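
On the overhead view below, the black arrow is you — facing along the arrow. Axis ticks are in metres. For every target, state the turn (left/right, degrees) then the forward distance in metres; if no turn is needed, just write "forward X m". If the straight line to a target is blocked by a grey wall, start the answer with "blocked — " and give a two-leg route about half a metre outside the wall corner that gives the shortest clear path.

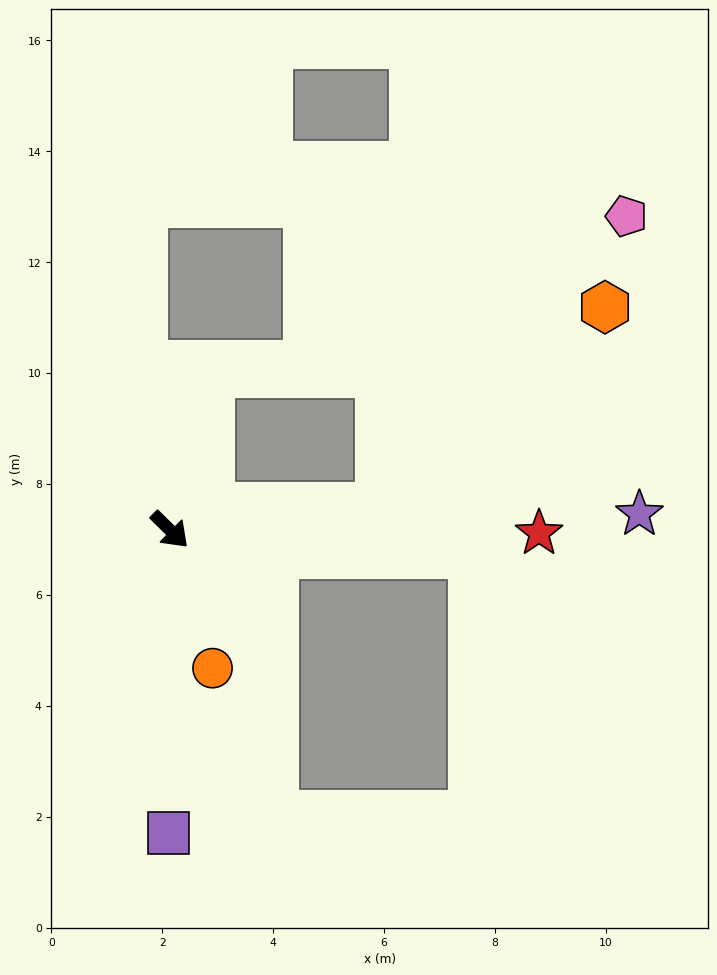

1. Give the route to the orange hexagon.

blocked — turn left 51°, forward 3.8 m, then turn left 35°, forward 5.4 m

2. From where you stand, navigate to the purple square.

turn right 46°, forward 5.5 m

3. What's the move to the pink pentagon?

blocked — turn left 51°, forward 3.8 m, then turn left 43°, forward 6.9 m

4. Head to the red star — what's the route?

turn left 44°, forward 6.7 m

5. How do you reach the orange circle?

turn right 28°, forward 2.6 m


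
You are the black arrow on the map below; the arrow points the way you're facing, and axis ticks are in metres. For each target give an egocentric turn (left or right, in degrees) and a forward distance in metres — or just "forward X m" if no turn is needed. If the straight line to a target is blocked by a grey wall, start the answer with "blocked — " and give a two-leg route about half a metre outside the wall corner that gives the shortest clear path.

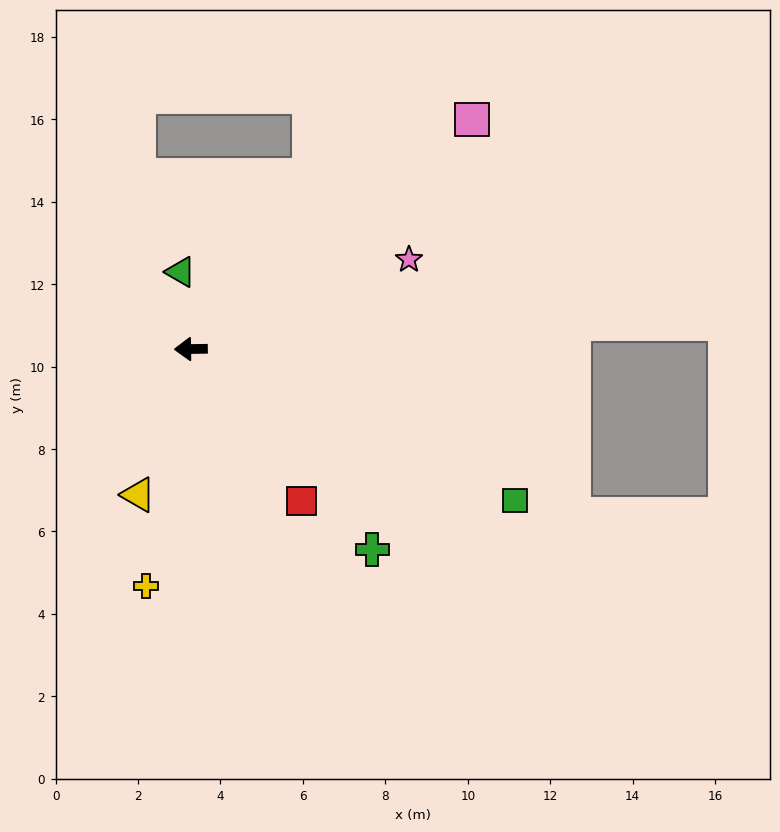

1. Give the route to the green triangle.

turn right 83°, forward 1.9 m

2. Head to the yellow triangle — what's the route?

turn left 69°, forward 3.8 m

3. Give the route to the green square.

turn left 154°, forward 8.7 m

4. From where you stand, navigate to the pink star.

turn right 159°, forward 5.7 m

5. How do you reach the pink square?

turn right 142°, forward 8.8 m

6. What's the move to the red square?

turn left 125°, forward 4.6 m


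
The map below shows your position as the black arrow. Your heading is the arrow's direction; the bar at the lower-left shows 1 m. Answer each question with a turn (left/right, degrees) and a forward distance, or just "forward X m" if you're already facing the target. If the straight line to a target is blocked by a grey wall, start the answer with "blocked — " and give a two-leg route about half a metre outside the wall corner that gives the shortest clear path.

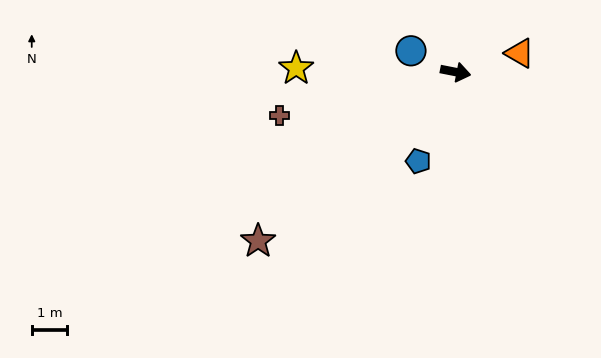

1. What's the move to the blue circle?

turn left 166°, forward 1.4 m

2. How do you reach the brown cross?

turn right 155°, forward 5.2 m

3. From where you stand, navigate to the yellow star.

turn right 170°, forward 4.5 m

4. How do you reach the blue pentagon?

turn right 102°, forward 2.7 m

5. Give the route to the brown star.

turn right 128°, forward 7.4 m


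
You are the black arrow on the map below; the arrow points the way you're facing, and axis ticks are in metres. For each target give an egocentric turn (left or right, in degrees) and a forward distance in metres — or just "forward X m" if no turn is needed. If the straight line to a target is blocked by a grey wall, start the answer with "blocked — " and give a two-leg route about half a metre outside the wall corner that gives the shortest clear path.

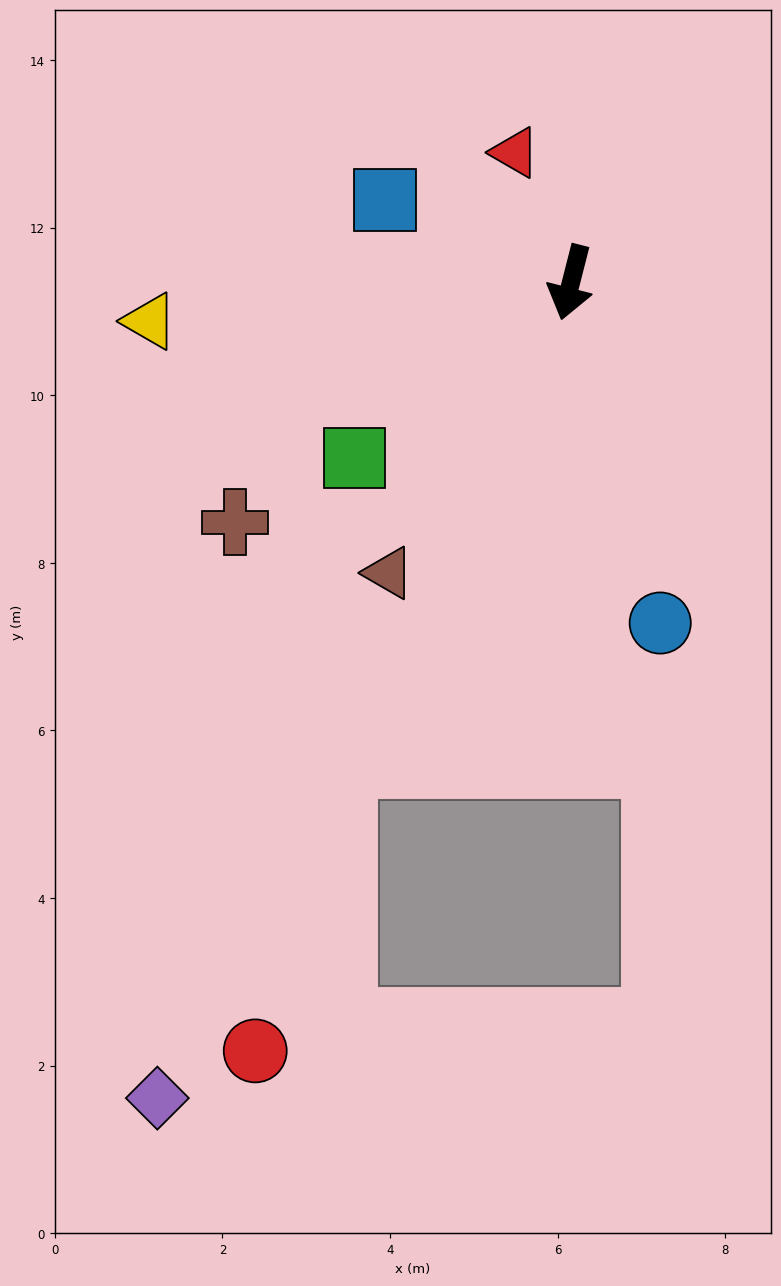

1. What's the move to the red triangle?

turn right 142°, forward 1.7 m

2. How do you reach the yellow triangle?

turn right 70°, forward 5.0 m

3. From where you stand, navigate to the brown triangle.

turn right 18°, forward 4.1 m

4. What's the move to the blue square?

turn right 99°, forward 2.4 m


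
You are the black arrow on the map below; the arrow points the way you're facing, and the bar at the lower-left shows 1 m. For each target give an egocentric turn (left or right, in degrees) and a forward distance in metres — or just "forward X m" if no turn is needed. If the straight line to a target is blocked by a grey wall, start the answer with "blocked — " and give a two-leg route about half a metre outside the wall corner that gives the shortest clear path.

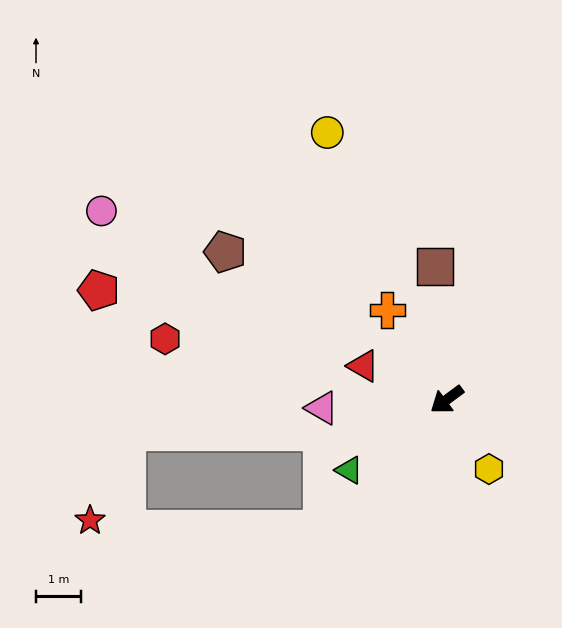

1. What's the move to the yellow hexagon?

turn left 85°, forward 1.8 m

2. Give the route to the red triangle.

turn right 59°, forward 2.0 m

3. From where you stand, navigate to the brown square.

turn right 122°, forward 3.0 m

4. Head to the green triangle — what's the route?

forward 2.7 m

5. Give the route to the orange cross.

turn right 93°, forward 2.4 m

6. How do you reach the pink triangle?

turn right 33°, forward 2.8 m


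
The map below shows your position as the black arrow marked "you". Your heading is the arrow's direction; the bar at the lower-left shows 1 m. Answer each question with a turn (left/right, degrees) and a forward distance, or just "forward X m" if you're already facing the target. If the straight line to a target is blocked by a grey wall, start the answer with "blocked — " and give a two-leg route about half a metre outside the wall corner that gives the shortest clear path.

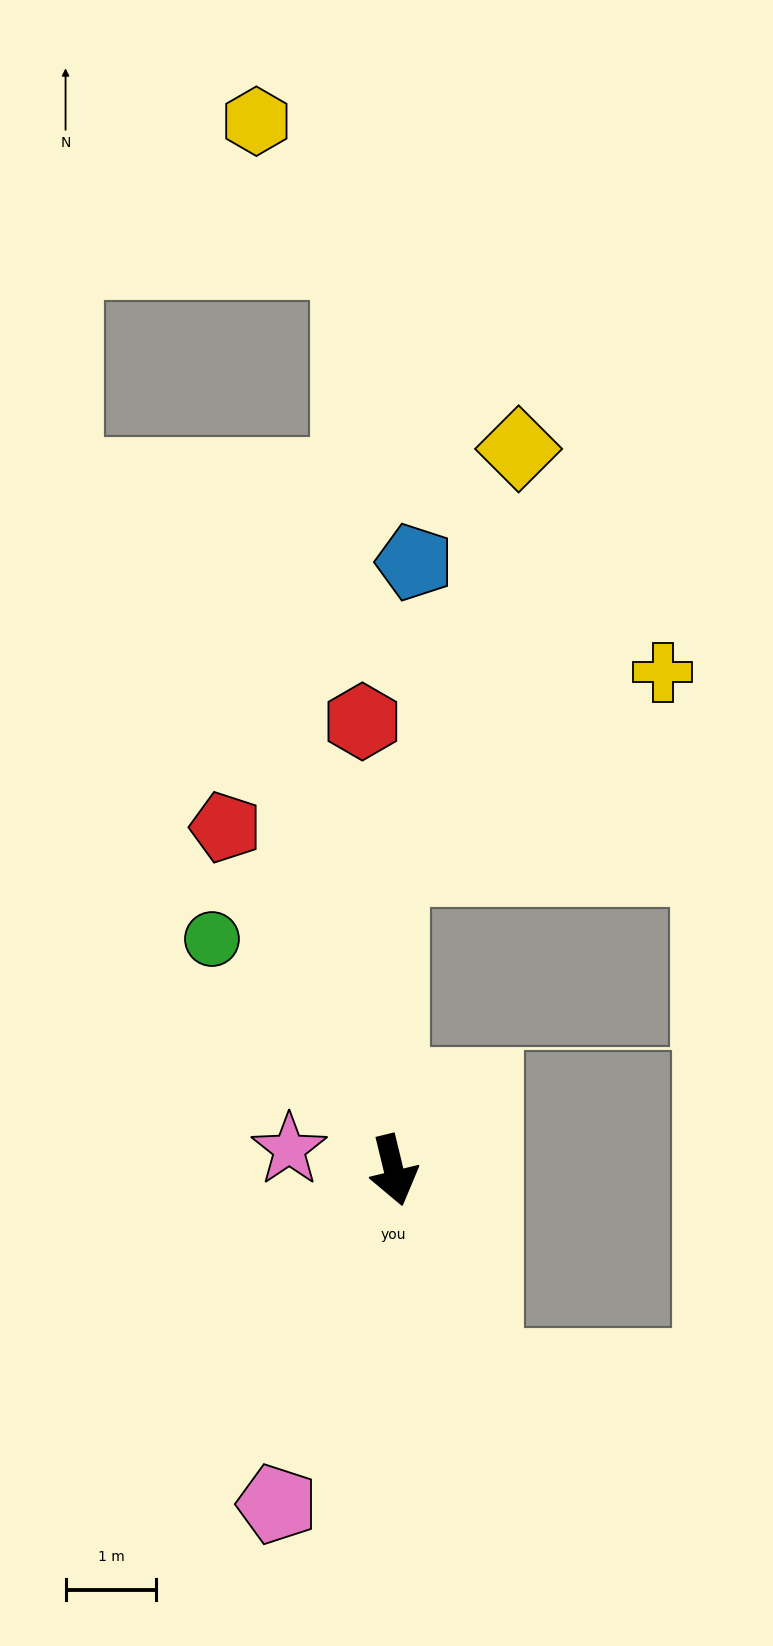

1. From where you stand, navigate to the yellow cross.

blocked — turn left 167°, forward 3.3 m, then turn right 55°, forward 3.7 m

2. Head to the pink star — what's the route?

turn right 115°, forward 1.2 m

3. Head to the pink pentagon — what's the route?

turn right 33°, forward 3.9 m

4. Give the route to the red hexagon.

turn left 170°, forward 5.0 m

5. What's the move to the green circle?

turn right 155°, forward 3.2 m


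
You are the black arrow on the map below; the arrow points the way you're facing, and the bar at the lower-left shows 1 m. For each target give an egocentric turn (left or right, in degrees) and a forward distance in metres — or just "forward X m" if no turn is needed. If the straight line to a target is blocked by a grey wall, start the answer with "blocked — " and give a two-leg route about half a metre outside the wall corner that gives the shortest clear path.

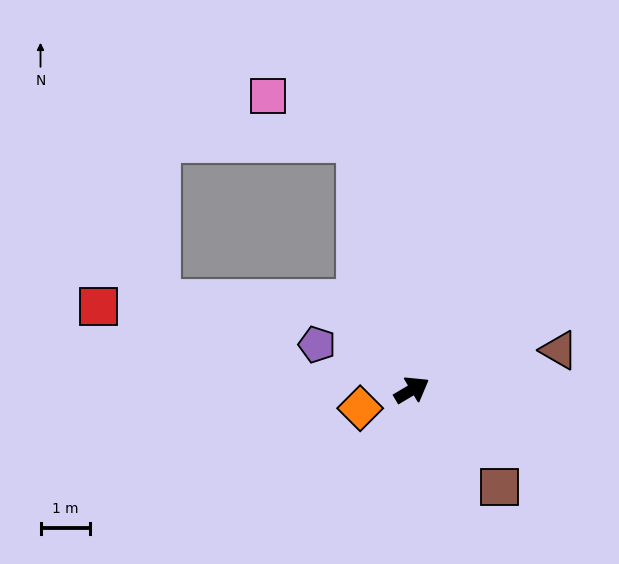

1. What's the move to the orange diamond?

turn left 169°, forward 1.1 m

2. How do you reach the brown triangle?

turn right 16°, forward 3.1 m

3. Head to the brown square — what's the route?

turn right 79°, forward 2.7 m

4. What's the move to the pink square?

blocked — turn left 72°, forward 5.2 m, then turn left 50°, forward 2.0 m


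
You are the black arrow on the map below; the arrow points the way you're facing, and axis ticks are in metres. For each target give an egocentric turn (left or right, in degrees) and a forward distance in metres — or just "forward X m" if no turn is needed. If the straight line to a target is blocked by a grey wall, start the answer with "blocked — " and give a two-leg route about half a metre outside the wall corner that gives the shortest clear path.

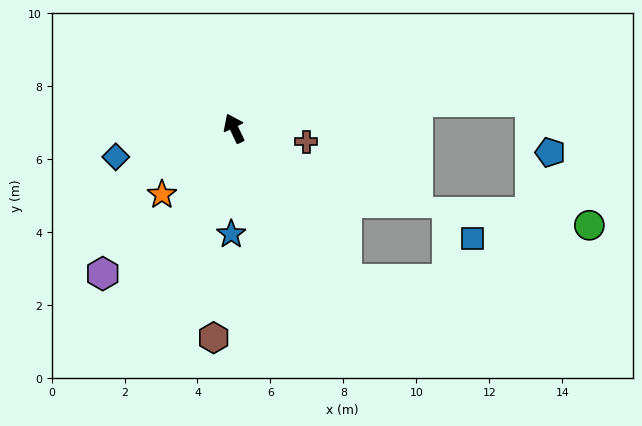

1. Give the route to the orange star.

turn left 107°, forward 2.7 m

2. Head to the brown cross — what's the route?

turn right 126°, forward 2.0 m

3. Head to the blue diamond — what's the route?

turn left 78°, forward 3.3 m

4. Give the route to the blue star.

turn left 153°, forward 2.9 m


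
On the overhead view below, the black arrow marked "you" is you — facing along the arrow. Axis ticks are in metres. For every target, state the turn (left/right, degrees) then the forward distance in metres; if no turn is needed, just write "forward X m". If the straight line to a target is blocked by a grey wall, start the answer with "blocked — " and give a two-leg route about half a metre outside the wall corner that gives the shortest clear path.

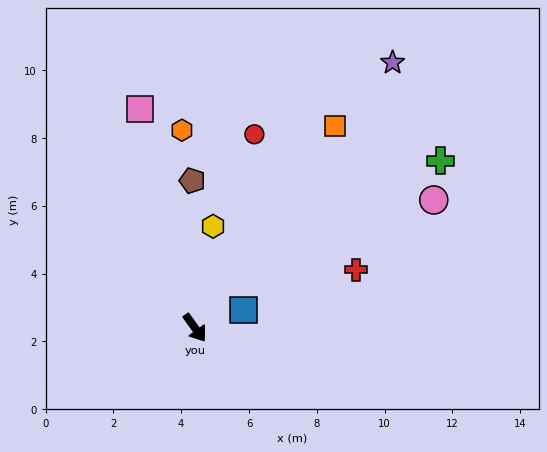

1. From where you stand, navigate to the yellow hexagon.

turn left 134°, forward 3.0 m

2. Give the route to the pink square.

turn left 158°, forward 6.7 m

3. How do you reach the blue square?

turn left 75°, forward 1.5 m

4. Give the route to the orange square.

turn left 109°, forward 7.3 m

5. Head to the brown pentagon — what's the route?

turn left 145°, forward 4.3 m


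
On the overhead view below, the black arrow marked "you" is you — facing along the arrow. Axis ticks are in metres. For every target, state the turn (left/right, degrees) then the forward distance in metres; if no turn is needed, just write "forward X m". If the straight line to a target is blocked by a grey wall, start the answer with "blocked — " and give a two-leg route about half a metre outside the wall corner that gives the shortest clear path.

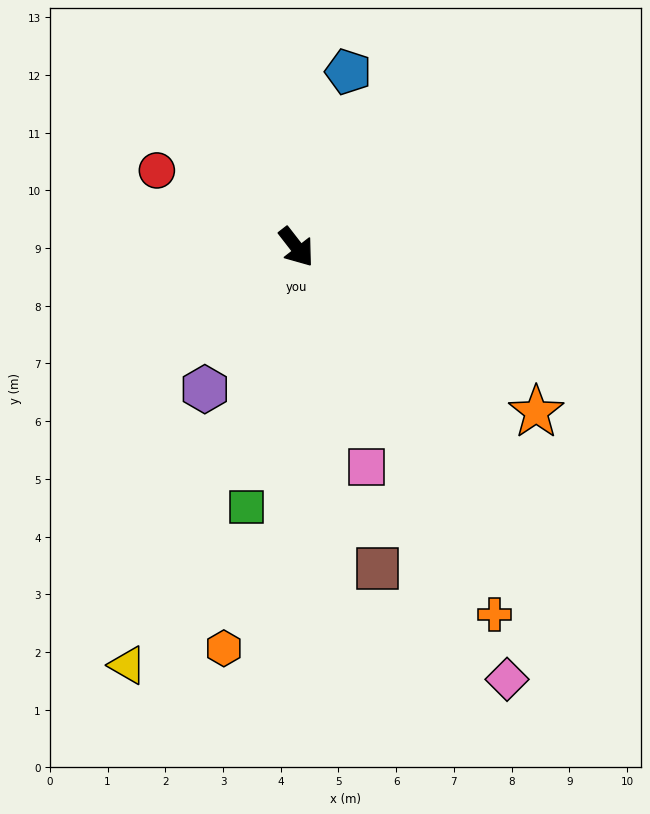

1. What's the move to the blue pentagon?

turn left 126°, forward 3.2 m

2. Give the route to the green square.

turn right 49°, forward 4.6 m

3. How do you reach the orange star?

turn left 18°, forward 5.0 m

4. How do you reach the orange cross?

turn right 10°, forward 7.2 m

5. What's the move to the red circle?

turn right 157°, forward 2.8 m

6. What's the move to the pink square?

turn right 20°, forward 4.0 m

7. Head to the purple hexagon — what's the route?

turn right 71°, forward 2.9 m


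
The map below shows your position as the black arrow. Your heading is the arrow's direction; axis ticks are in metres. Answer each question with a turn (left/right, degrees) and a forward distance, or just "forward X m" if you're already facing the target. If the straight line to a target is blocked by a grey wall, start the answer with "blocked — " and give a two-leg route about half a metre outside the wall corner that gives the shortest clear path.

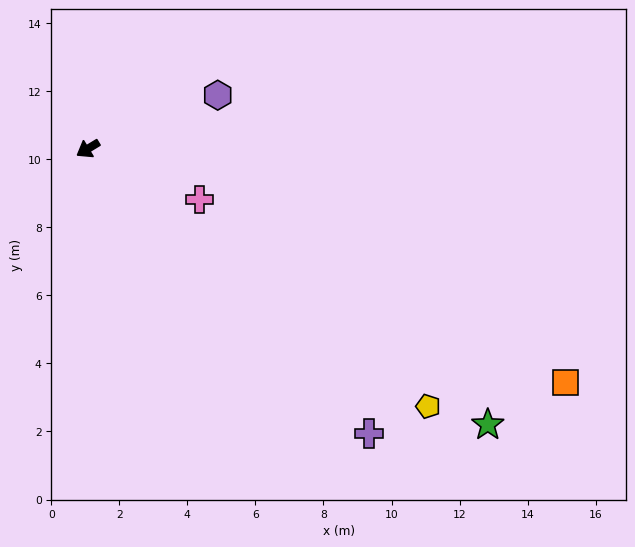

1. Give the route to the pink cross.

turn left 124°, forward 3.6 m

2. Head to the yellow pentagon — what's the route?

turn left 112°, forward 12.5 m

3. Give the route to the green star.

turn left 114°, forward 14.3 m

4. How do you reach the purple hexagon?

turn left 171°, forward 4.1 m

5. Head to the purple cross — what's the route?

turn left 103°, forward 11.8 m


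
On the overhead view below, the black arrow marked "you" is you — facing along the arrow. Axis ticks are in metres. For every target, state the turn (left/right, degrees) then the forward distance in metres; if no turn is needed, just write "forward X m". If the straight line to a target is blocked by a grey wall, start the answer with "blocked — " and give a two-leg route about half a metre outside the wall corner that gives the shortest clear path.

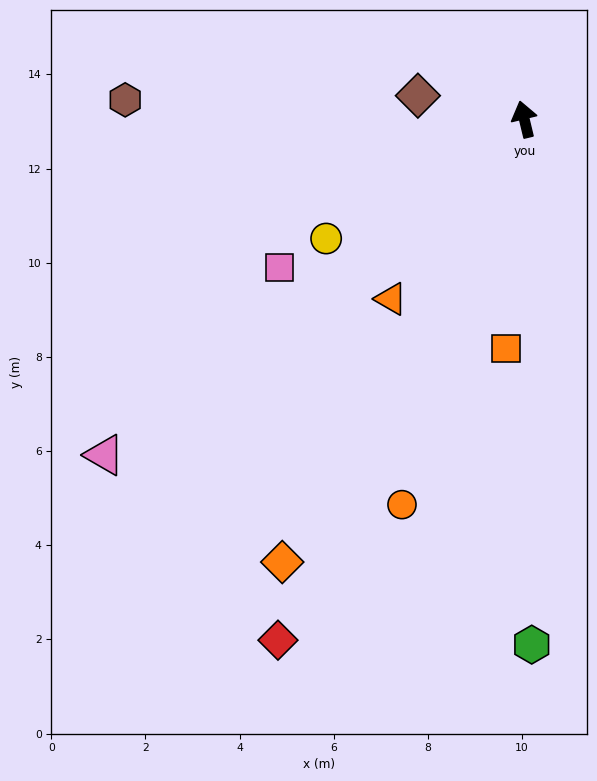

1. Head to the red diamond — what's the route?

turn left 141°, forward 12.2 m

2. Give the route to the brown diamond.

turn left 64°, forward 2.3 m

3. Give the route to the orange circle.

turn left 149°, forward 8.6 m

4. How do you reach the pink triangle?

turn left 115°, forward 11.4 m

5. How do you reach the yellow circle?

turn left 108°, forward 4.9 m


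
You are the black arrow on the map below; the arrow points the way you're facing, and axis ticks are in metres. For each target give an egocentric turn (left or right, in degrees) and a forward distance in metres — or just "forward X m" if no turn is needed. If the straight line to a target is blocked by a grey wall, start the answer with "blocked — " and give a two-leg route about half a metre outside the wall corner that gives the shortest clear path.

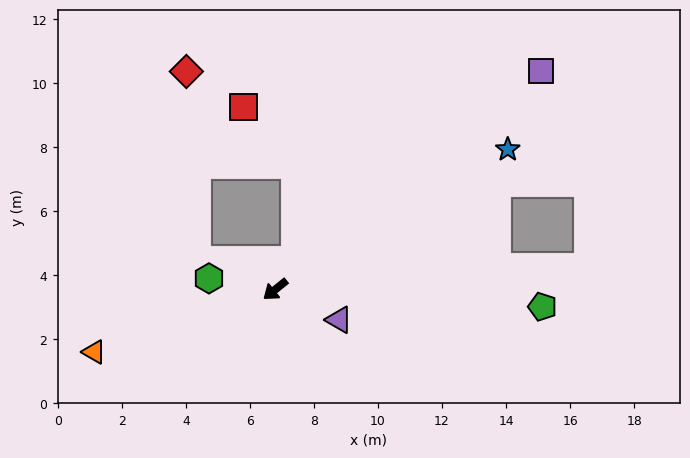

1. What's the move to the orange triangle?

turn right 20°, forward 6.0 m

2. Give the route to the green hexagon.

turn right 48°, forward 2.1 m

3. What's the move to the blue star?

turn left 172°, forward 8.5 m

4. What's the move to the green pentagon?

turn left 137°, forward 8.4 m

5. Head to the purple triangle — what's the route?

turn left 116°, forward 2.2 m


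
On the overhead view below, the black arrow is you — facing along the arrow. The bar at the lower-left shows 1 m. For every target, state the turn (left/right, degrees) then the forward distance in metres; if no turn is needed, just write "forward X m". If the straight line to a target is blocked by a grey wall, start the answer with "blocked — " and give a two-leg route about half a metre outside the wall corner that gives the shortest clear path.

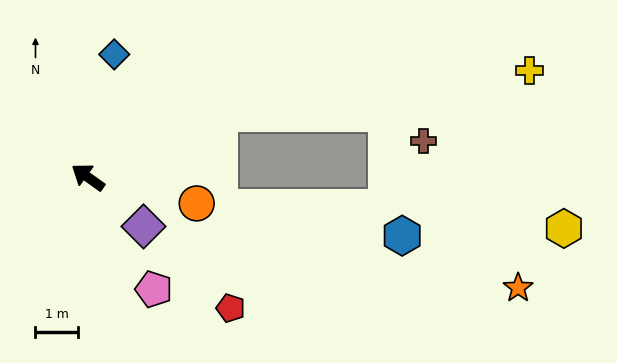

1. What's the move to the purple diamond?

turn left 174°, forward 1.7 m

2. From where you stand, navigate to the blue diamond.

turn right 66°, forward 2.9 m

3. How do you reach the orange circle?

turn right 158°, forward 2.6 m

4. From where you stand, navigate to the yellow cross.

blocked — turn right 119°, forward 3.4 m, then turn right 17°, forward 7.4 m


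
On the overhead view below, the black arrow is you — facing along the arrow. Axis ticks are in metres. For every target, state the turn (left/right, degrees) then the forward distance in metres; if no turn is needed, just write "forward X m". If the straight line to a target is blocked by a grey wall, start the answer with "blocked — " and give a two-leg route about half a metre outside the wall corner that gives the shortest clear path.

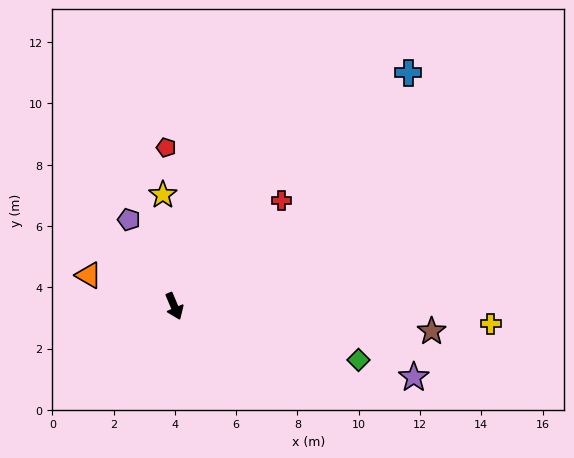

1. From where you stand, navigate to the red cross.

turn left 112°, forward 4.9 m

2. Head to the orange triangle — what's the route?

turn right 133°, forward 3.0 m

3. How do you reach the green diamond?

turn left 51°, forward 6.3 m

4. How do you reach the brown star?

turn left 62°, forward 8.4 m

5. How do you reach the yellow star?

turn left 163°, forward 3.7 m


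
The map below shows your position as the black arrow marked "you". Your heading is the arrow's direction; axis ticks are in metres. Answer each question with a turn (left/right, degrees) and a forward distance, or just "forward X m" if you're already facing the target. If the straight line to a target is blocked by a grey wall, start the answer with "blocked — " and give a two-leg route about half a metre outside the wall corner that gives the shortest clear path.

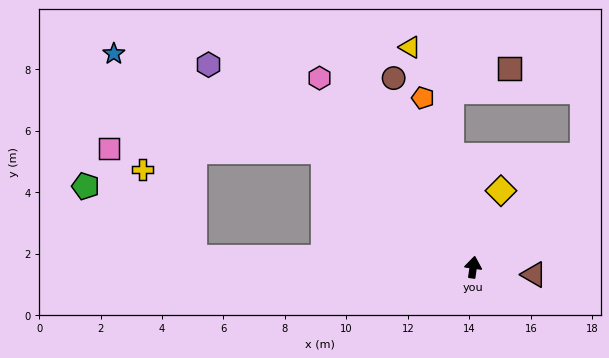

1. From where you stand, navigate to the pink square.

blocked — turn left 60°, forward 6.2 m, then turn left 37°, forward 7.0 m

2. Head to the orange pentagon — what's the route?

turn left 25°, forward 5.7 m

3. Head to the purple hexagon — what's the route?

turn left 61°, forward 10.8 m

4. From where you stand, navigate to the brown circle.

turn left 31°, forward 6.7 m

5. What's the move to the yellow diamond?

turn right 12°, forward 2.6 m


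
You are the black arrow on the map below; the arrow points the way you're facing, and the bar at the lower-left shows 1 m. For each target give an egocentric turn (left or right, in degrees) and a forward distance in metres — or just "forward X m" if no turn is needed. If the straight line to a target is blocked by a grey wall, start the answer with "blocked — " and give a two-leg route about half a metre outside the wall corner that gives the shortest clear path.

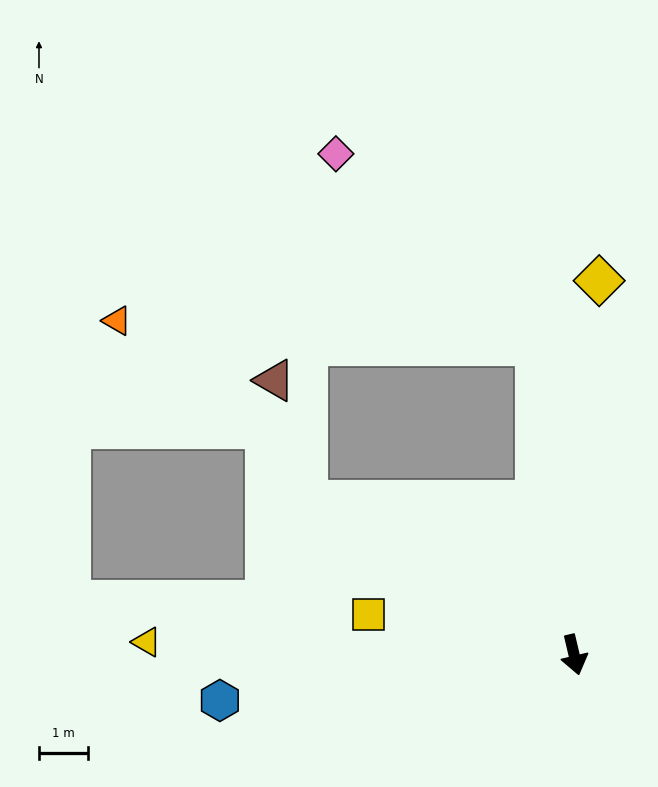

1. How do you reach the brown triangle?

blocked — turn right 133°, forward 6.2 m, then turn right 45°, forward 2.5 m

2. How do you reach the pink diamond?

blocked — turn left 174°, forward 6.3 m, then turn left 39°, forward 5.6 m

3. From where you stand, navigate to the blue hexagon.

turn right 96°, forward 7.2 m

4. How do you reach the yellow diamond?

turn left 163°, forward 7.6 m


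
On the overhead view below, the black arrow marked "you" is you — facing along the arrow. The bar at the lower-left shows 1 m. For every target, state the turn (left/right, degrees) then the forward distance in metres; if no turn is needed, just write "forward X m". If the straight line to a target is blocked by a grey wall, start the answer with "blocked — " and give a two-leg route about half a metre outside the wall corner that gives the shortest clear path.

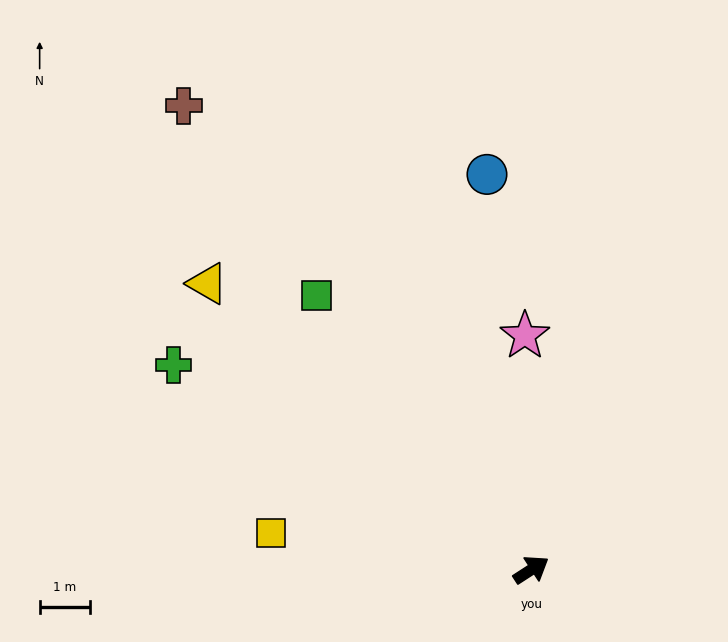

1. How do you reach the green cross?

turn left 117°, forward 8.2 m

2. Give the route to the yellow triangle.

turn left 106°, forward 8.6 m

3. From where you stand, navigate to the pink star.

turn left 59°, forward 4.7 m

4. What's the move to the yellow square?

turn left 139°, forward 5.3 m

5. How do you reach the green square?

turn left 95°, forward 7.0 m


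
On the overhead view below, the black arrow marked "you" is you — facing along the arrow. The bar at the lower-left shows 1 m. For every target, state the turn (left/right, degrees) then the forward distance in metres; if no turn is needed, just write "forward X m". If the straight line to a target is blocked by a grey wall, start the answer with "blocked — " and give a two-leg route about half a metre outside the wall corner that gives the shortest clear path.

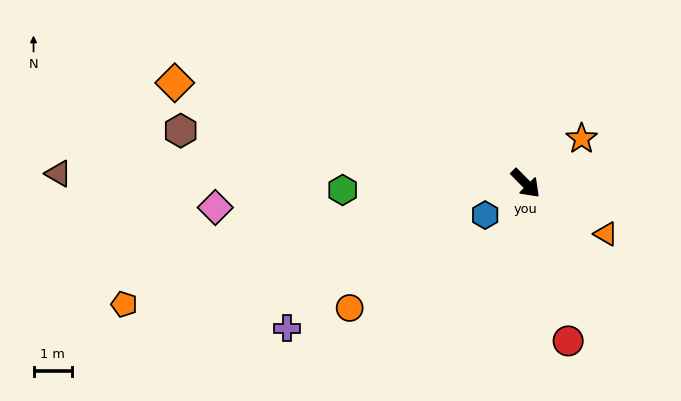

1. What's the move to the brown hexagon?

turn right 143°, forward 9.0 m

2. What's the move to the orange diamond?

turn right 151°, forward 9.4 m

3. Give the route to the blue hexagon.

turn right 97°, forward 1.3 m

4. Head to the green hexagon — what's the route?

turn right 133°, forward 4.7 m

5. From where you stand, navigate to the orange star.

turn left 84°, forward 1.9 m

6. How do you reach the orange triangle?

turn left 13°, forward 2.5 m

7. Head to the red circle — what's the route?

turn right 30°, forward 4.2 m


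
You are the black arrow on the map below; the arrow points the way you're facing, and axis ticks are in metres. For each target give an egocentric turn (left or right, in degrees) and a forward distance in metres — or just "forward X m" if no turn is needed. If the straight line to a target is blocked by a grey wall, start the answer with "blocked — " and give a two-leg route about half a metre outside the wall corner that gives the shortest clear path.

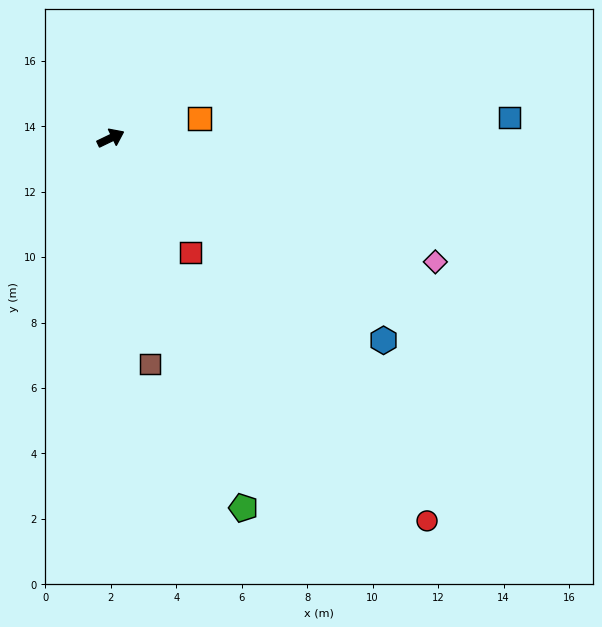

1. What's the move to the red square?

turn right 81°, forward 4.2 m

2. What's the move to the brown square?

turn right 106°, forward 7.0 m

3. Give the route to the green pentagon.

turn right 96°, forward 12.0 m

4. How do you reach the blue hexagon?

turn right 62°, forward 10.4 m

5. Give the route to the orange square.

turn right 13°, forward 2.8 m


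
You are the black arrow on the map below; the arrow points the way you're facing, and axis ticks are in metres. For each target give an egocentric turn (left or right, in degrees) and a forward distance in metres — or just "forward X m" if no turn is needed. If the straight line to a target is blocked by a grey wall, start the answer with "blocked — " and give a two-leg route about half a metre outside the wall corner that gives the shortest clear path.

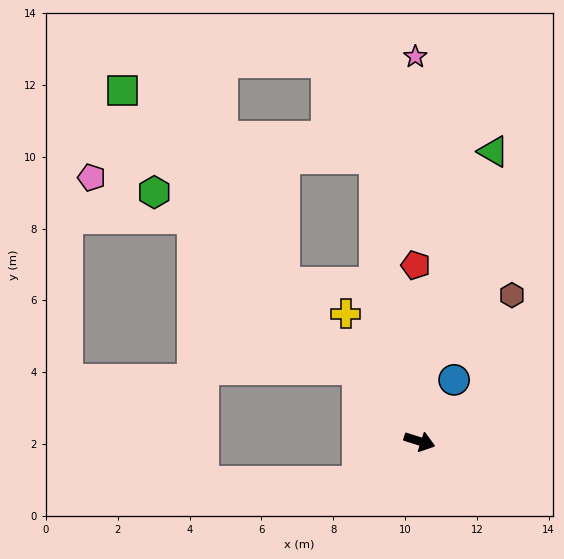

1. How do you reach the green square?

turn left 148°, forward 12.8 m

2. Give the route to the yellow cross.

turn left 138°, forward 4.1 m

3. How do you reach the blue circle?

turn left 78°, forward 2.0 m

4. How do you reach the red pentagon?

turn left 109°, forward 4.9 m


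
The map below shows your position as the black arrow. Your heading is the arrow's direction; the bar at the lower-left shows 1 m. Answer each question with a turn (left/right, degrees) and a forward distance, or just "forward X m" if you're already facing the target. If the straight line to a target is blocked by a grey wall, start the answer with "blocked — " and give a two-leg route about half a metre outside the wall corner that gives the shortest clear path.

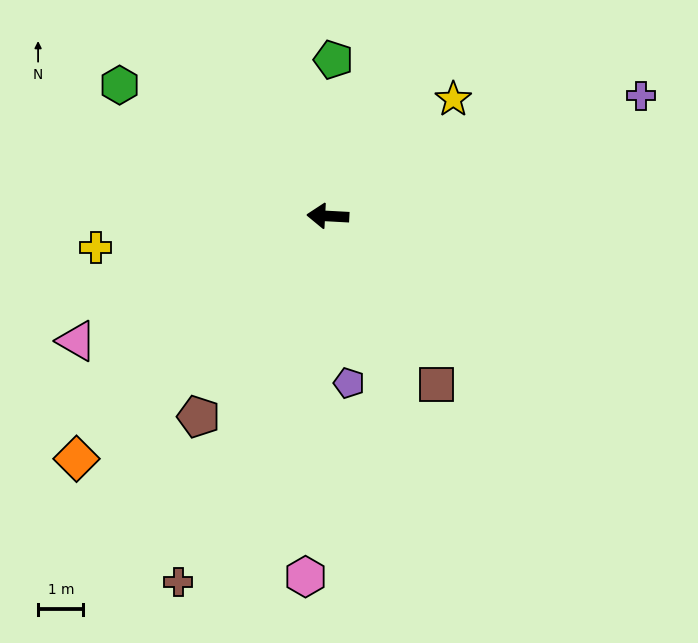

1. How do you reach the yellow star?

turn right 134°, forward 3.8 m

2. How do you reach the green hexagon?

turn right 29°, forward 5.4 m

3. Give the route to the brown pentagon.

turn left 60°, forward 5.3 m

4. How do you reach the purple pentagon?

turn left 100°, forward 3.7 m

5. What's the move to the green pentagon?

turn right 89°, forward 3.4 m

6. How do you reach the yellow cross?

turn left 11°, forward 5.2 m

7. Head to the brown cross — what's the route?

turn left 71°, forward 8.7 m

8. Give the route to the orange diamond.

turn left 47°, forward 7.7 m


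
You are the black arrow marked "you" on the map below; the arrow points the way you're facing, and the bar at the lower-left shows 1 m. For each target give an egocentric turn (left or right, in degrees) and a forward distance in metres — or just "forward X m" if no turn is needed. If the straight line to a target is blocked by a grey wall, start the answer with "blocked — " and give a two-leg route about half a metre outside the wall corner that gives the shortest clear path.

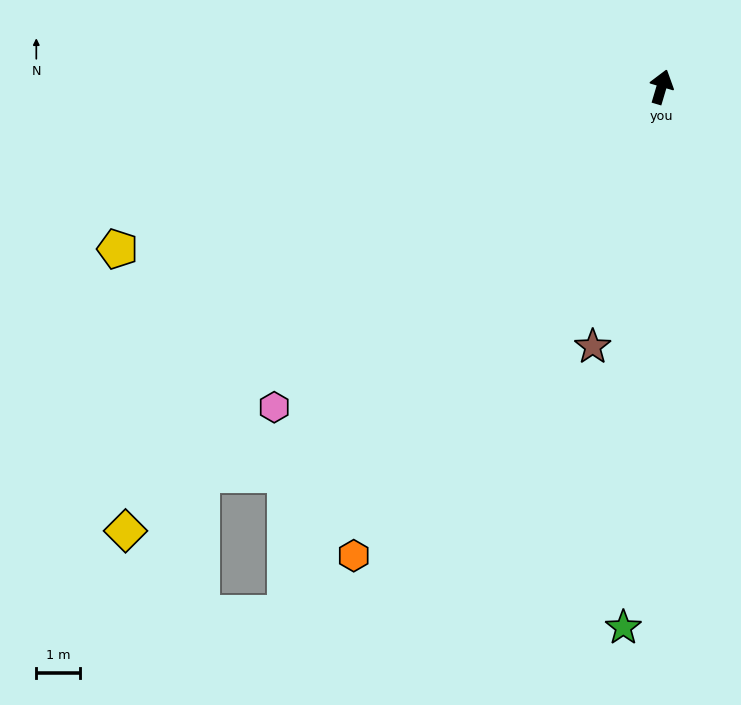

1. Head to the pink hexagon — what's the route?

turn left 146°, forward 11.6 m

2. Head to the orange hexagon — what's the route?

turn left 163°, forward 12.9 m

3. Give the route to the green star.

turn right 167°, forward 12.5 m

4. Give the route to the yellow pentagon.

turn left 123°, forward 13.1 m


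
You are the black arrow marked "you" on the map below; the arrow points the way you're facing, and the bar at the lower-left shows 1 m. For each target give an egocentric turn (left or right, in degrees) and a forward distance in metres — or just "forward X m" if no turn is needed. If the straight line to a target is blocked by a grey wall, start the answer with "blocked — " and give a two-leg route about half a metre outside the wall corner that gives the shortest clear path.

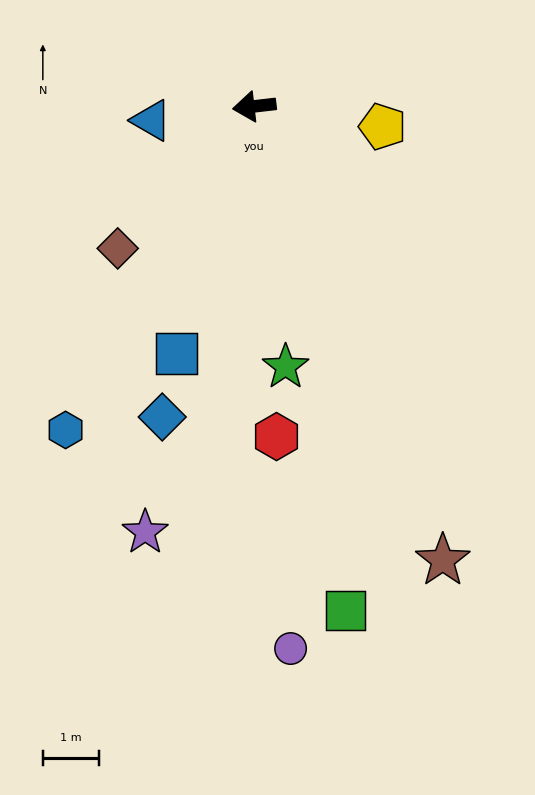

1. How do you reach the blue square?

turn left 66°, forward 4.6 m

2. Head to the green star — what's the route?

turn left 90°, forward 4.7 m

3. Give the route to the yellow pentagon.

turn left 164°, forward 2.3 m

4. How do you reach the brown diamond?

turn left 40°, forward 3.5 m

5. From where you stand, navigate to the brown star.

turn left 106°, forward 8.7 m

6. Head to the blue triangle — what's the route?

forward 1.8 m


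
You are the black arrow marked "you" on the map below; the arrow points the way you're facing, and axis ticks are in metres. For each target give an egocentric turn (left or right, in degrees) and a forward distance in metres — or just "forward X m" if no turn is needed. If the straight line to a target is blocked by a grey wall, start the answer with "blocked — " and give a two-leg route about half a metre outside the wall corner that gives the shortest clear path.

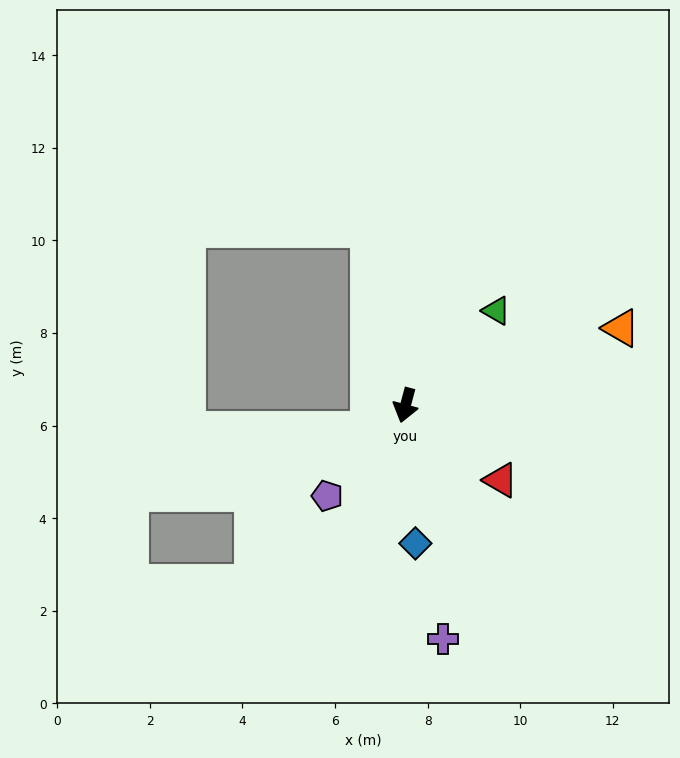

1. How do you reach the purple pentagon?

turn right 26°, forward 2.6 m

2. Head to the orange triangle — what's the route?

turn left 125°, forward 4.9 m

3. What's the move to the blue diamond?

turn left 19°, forward 3.0 m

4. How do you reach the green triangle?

turn left 151°, forward 2.8 m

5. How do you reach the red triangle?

turn left 67°, forward 2.6 m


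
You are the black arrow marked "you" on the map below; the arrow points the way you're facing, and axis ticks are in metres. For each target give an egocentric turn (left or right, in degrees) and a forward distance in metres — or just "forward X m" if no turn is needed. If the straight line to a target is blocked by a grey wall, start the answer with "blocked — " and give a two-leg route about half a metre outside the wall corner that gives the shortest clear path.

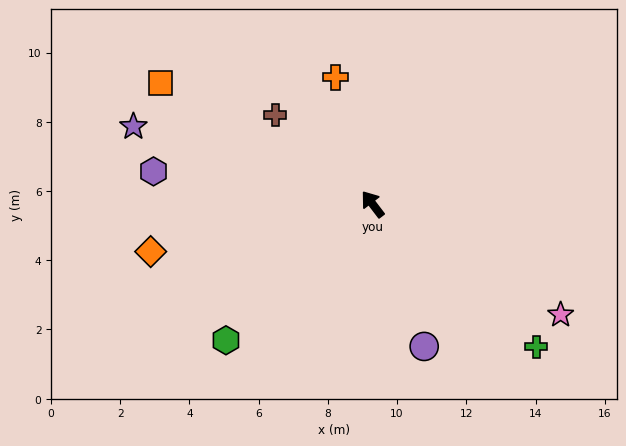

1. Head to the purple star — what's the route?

turn left 35°, forward 7.3 m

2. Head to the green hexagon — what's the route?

turn left 96°, forward 5.8 m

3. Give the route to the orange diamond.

turn left 65°, forward 6.6 m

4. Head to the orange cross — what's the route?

turn right 21°, forward 3.8 m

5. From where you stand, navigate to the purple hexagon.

turn left 44°, forward 6.4 m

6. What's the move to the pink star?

turn right 158°, forward 6.3 m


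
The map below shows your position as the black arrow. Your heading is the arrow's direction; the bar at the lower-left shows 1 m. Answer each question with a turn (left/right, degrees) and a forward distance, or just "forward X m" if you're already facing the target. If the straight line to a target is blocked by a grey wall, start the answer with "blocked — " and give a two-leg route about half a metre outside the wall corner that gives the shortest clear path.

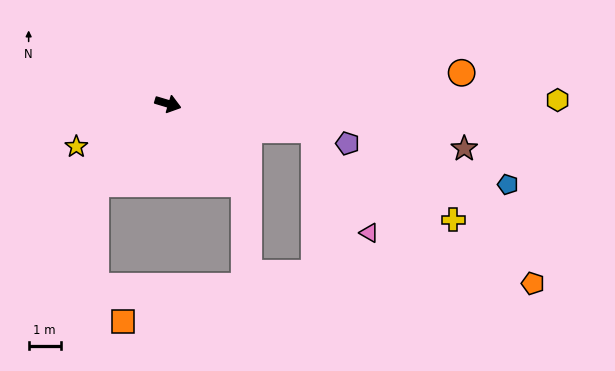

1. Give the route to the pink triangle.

blocked — turn left 7°, forward 4.6 m, then turn right 52°, forward 3.6 m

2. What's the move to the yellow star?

turn right 138°, forward 3.1 m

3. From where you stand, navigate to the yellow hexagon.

turn left 17°, forward 12.1 m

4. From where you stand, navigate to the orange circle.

turn left 23°, forward 9.2 m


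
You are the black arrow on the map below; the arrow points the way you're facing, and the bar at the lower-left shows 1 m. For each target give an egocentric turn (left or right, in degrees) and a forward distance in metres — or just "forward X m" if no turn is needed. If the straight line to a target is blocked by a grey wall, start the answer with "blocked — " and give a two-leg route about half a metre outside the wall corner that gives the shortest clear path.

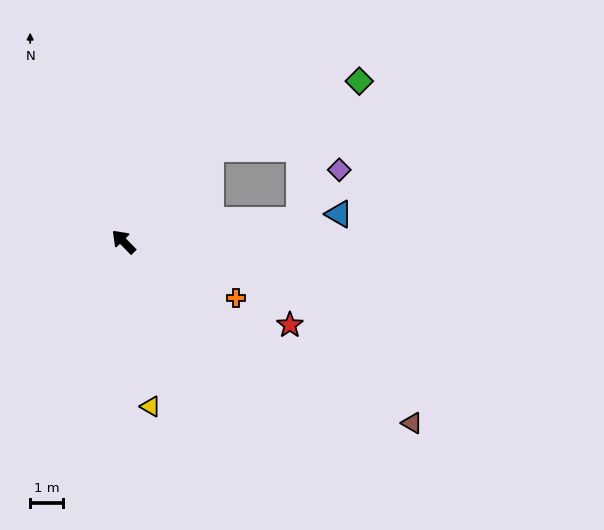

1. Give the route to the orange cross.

turn right 161°, forward 3.8 m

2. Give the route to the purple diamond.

blocked — turn right 128°, forward 5.4 m, then turn left 46°, forward 2.0 m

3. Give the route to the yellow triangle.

turn left 145°, forward 5.1 m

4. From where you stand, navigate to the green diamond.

blocked — turn right 87°, forward 3.9 m, then turn right 23°, forward 5.0 m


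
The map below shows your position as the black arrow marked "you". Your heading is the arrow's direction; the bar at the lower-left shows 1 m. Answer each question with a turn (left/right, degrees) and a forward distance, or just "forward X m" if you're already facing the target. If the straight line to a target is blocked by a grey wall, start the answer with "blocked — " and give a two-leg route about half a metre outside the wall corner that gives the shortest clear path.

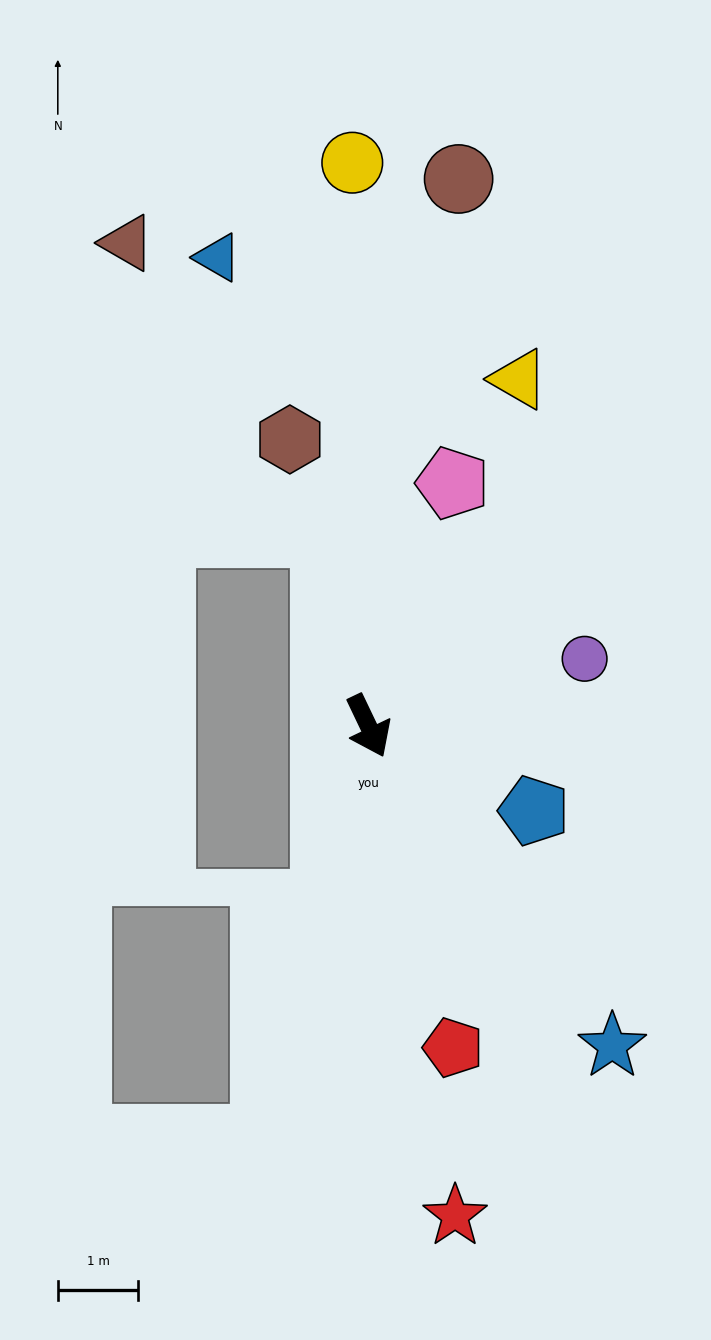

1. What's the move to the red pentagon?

turn right 11°, forward 4.1 m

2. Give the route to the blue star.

turn left 12°, forward 5.0 m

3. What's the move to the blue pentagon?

turn left 37°, forward 2.3 m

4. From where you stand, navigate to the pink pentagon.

turn left 135°, forward 3.2 m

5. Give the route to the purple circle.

turn left 82°, forward 2.8 m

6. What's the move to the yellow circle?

turn left 156°, forward 7.0 m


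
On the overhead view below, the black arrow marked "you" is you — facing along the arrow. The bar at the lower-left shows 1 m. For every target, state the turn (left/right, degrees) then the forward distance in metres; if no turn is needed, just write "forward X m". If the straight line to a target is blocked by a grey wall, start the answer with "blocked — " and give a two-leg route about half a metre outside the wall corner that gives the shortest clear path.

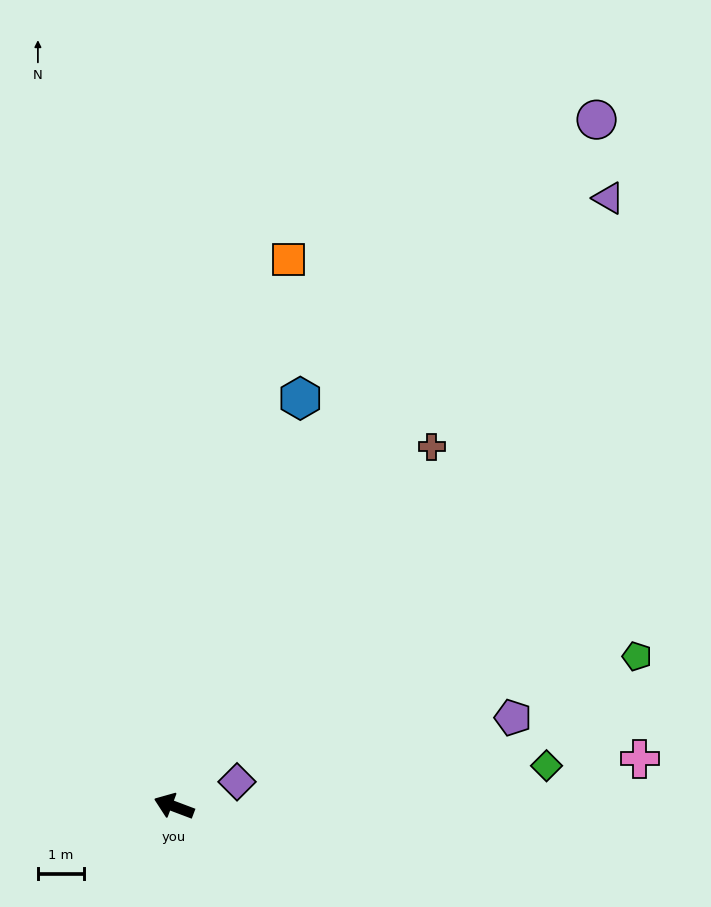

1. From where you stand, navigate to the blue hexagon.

turn right 87°, forward 9.4 m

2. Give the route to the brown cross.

turn right 105°, forward 9.7 m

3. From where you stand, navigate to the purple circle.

turn right 101°, forward 17.7 m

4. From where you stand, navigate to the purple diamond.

turn right 138°, forward 1.5 m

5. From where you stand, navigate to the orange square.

turn right 81°, forward 12.2 m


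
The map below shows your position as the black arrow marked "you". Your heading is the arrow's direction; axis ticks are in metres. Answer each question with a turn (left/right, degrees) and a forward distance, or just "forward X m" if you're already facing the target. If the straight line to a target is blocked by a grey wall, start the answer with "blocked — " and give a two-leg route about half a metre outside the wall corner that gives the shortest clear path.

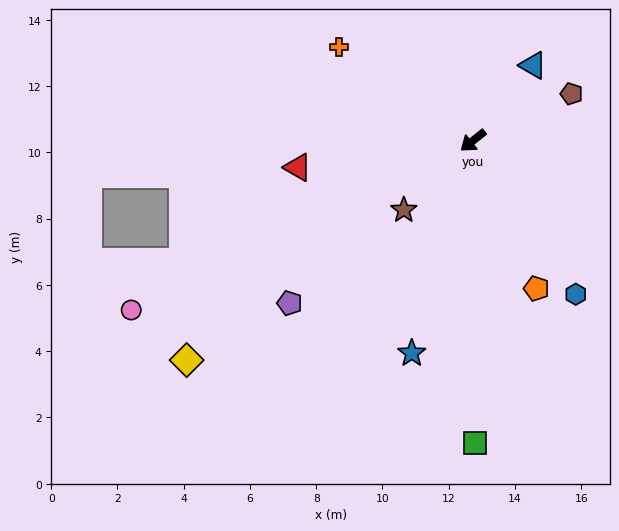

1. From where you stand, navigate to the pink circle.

turn right 12°, forward 11.5 m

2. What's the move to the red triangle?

turn right 30°, forward 5.4 m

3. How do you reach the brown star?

turn left 7°, forward 3.0 m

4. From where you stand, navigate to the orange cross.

turn right 73°, forward 4.9 m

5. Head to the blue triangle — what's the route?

turn right 167°, forward 2.9 m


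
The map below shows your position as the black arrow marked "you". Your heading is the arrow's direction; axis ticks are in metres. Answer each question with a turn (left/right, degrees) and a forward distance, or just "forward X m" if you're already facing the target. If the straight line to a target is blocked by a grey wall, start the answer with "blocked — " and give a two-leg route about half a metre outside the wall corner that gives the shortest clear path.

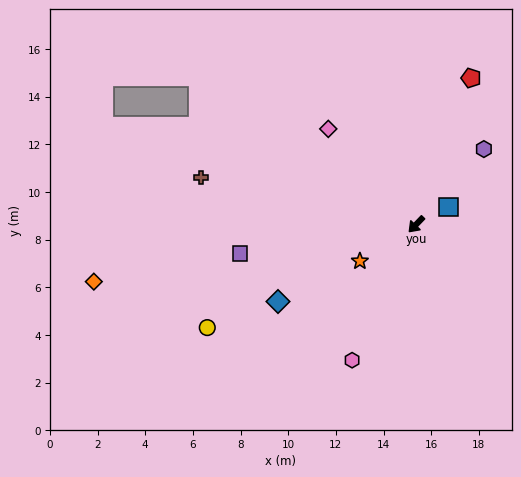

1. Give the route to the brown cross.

turn right 59°, forward 9.2 m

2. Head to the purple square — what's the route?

turn right 37°, forward 7.5 m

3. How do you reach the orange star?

turn right 13°, forward 2.8 m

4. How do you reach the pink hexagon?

turn left 18°, forward 6.3 m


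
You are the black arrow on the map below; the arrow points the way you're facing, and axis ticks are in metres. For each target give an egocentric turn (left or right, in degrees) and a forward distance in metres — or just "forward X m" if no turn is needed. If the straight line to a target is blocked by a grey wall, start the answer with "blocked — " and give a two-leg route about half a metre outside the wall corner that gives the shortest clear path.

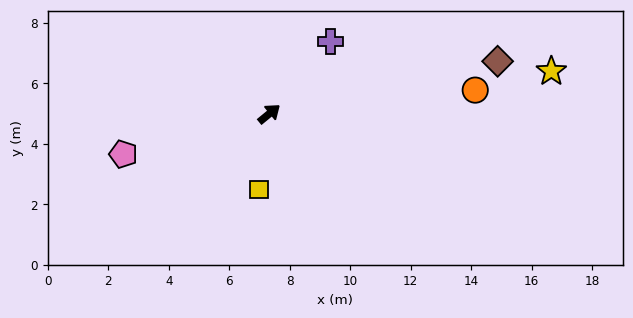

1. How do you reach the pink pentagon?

turn left 156°, forward 5.0 m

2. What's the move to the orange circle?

turn right 33°, forward 6.9 m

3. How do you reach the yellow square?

turn right 137°, forward 2.5 m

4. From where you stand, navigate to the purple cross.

turn left 10°, forward 3.1 m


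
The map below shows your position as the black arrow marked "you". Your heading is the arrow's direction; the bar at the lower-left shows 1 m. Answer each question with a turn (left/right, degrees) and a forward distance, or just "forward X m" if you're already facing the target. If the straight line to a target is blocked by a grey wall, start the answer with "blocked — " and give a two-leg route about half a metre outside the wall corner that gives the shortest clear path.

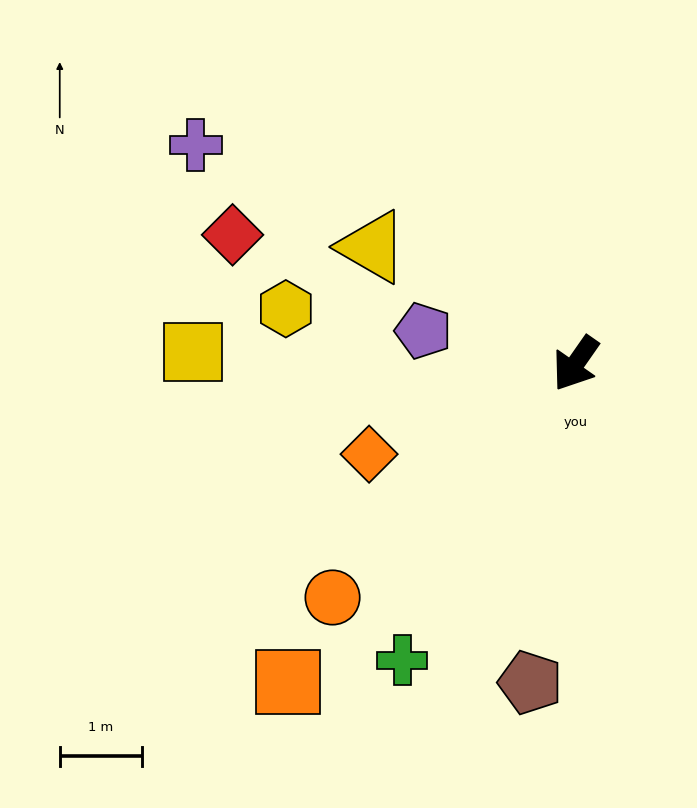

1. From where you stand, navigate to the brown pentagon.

turn left 27°, forward 3.9 m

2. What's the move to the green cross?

turn left 5°, forward 4.2 m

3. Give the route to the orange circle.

turn right 11°, forward 4.1 m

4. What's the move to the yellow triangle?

turn right 85°, forward 2.8 m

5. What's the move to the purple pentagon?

turn right 67°, forward 1.9 m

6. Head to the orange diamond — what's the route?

turn right 31°, forward 2.7 m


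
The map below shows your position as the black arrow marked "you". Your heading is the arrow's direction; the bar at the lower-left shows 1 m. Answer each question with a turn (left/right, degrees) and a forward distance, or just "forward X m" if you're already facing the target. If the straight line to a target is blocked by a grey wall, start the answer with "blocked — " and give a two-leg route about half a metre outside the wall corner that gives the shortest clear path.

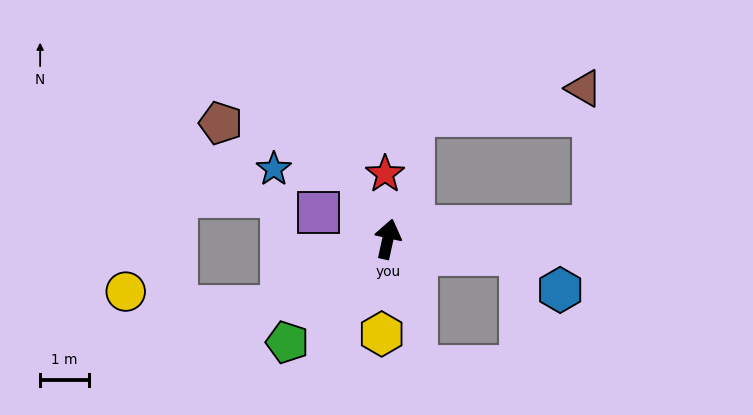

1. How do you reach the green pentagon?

turn left 148°, forward 3.0 m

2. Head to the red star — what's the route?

turn left 15°, forward 1.3 m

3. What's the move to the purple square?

turn left 81°, forward 1.5 m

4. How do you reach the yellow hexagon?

turn right 171°, forward 2.0 m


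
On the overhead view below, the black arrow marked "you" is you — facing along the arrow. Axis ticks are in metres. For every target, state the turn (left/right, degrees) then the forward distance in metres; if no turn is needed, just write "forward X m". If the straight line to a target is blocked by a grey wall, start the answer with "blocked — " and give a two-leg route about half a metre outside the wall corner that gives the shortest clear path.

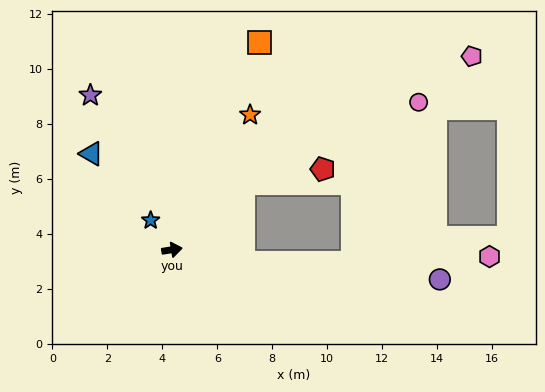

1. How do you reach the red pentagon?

blocked — turn left 34°, forward 3.5 m, then turn right 33°, forward 2.9 m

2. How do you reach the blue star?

turn left 117°, forward 1.3 m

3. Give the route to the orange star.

turn left 51°, forward 5.7 m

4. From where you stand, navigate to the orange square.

turn left 58°, forward 8.2 m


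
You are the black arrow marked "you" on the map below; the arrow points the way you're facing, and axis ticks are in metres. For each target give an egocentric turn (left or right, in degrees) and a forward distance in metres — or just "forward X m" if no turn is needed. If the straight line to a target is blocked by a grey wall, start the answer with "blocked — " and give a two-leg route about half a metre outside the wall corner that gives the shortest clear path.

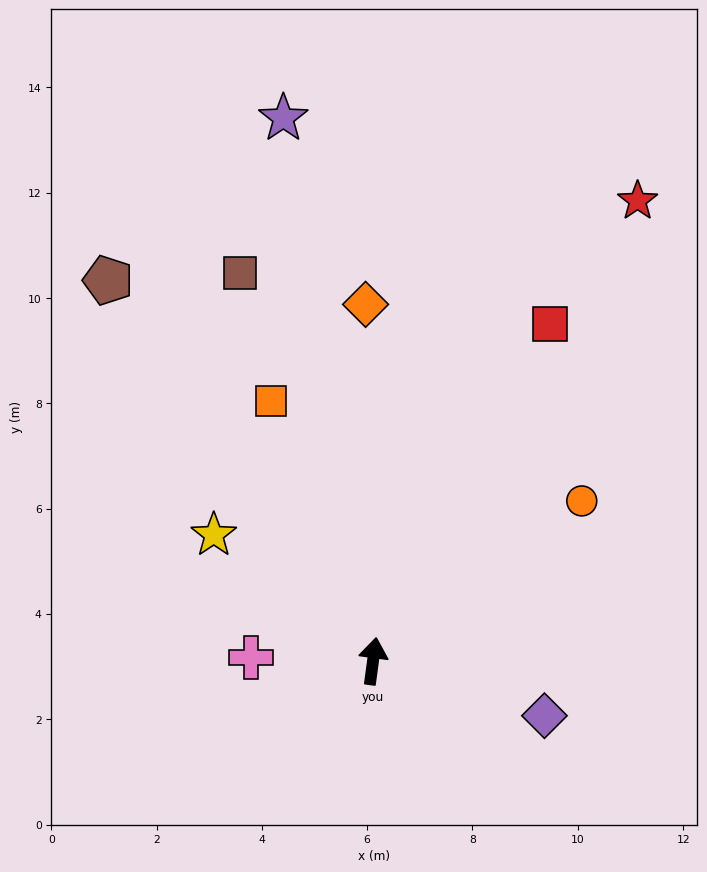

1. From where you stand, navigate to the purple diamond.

turn right 100°, forward 3.4 m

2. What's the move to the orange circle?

turn right 45°, forward 5.0 m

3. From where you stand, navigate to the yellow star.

turn left 59°, forward 3.9 m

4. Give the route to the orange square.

turn left 29°, forward 5.3 m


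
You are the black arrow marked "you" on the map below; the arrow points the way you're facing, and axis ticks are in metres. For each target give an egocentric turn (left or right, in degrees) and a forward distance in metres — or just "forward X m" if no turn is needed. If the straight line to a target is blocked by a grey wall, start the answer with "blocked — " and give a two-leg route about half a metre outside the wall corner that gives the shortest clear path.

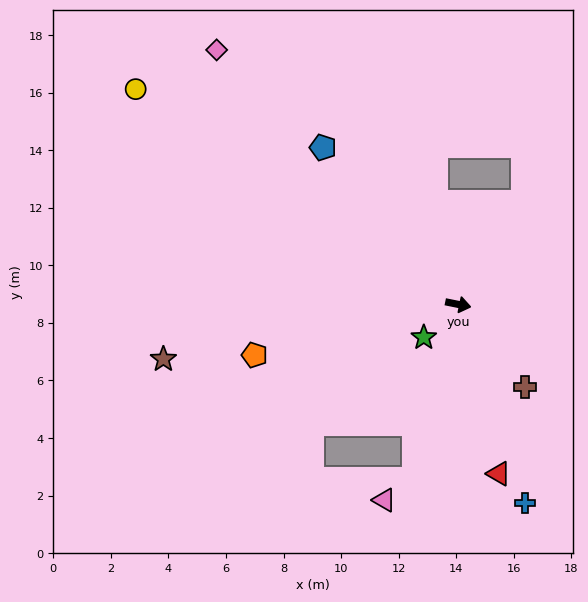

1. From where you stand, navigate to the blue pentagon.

turn left 142°, forward 7.2 m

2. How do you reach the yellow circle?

turn left 158°, forward 13.5 m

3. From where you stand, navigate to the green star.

turn right 125°, forward 1.7 m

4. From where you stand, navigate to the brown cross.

turn right 40°, forward 3.7 m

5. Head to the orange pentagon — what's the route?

turn right 155°, forward 7.3 m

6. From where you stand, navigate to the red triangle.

turn right 65°, forward 6.0 m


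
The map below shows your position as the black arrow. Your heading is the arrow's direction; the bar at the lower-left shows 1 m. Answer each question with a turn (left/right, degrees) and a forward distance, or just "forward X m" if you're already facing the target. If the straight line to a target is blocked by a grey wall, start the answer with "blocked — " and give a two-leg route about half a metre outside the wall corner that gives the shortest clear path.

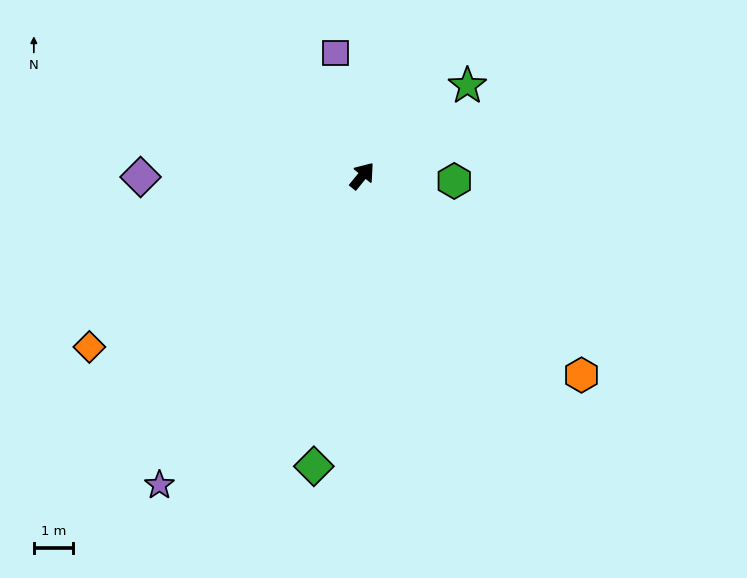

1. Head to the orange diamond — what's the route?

turn left 161°, forward 8.3 m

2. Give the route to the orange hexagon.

turn right 93°, forward 7.6 m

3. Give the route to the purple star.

turn right 174°, forward 9.5 m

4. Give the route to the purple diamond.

turn left 130°, forward 5.7 m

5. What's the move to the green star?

turn right 10°, forward 3.6 m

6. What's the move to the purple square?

turn left 51°, forward 3.2 m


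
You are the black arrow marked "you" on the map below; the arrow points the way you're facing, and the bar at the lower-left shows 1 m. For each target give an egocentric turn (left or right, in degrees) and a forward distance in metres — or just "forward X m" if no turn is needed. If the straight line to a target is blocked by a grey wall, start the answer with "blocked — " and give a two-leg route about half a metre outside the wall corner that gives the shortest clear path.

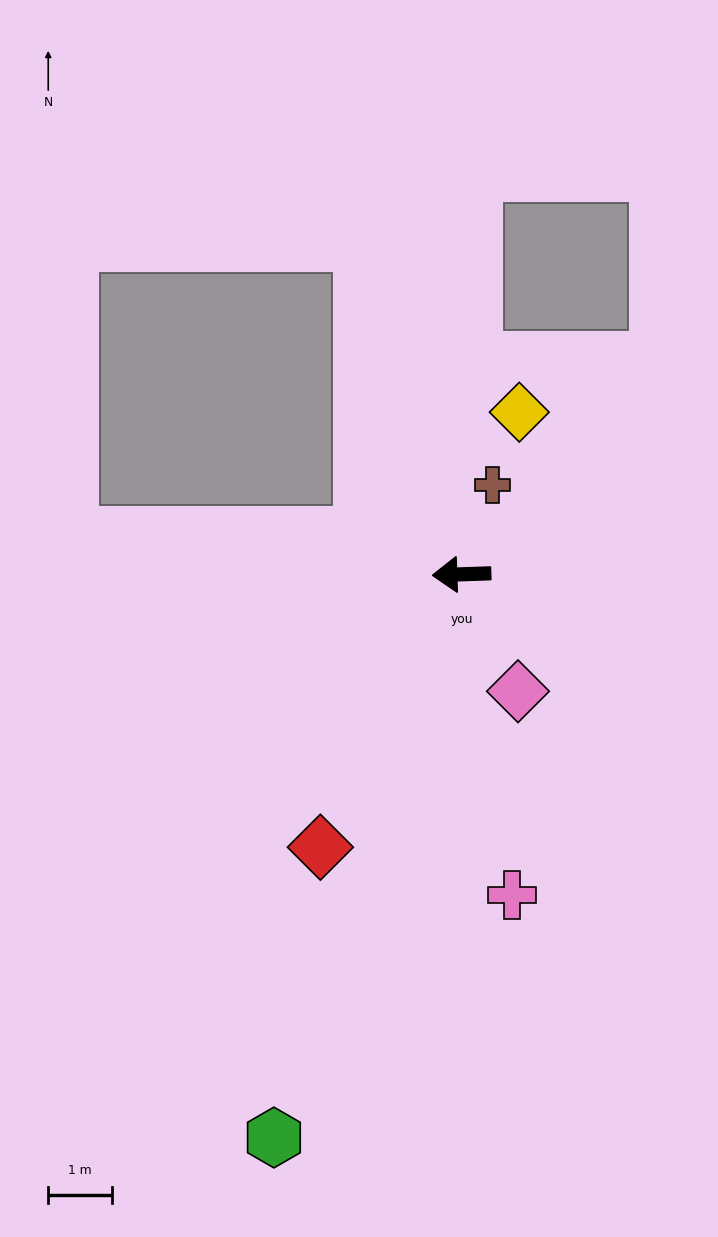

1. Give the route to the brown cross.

turn right 111°, forward 1.5 m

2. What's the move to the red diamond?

turn left 61°, forward 4.8 m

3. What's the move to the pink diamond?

turn left 114°, forward 2.0 m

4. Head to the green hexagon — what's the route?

turn left 70°, forward 9.3 m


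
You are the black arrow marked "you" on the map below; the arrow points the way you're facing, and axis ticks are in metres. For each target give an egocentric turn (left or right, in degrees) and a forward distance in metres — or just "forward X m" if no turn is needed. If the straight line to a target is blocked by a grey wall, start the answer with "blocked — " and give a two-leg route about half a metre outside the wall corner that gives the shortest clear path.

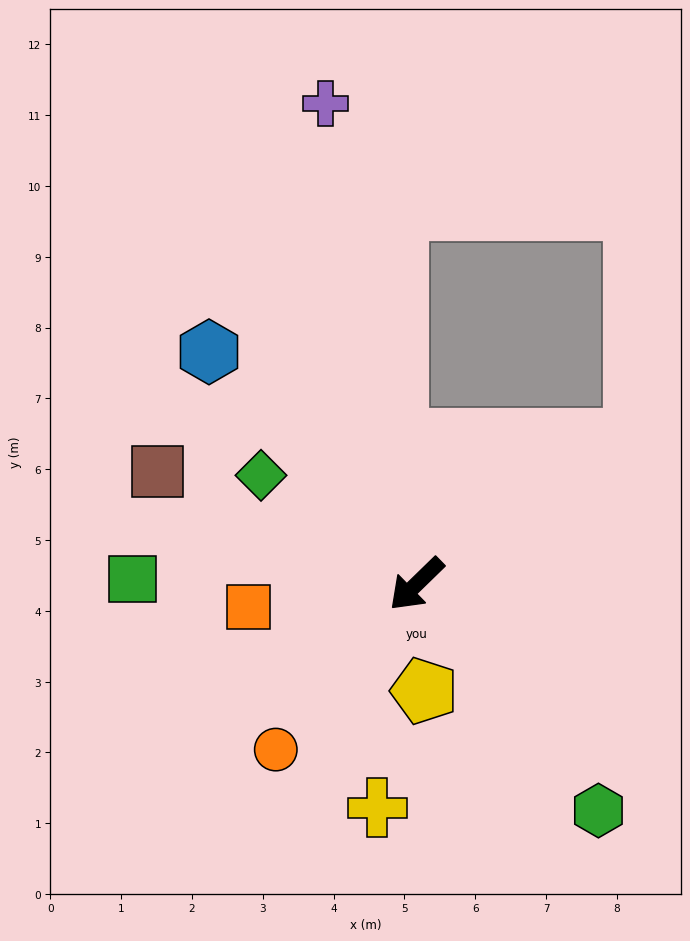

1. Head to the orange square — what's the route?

turn right 36°, forward 2.4 m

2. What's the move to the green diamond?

turn right 79°, forward 2.7 m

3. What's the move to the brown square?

turn right 68°, forward 4.0 m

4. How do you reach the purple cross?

turn right 124°, forward 6.9 m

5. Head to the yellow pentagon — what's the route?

turn left 50°, forward 1.5 m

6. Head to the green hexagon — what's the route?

turn left 85°, forward 4.1 m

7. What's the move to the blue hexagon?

turn right 92°, forward 4.4 m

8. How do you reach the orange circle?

turn left 5°, forward 3.1 m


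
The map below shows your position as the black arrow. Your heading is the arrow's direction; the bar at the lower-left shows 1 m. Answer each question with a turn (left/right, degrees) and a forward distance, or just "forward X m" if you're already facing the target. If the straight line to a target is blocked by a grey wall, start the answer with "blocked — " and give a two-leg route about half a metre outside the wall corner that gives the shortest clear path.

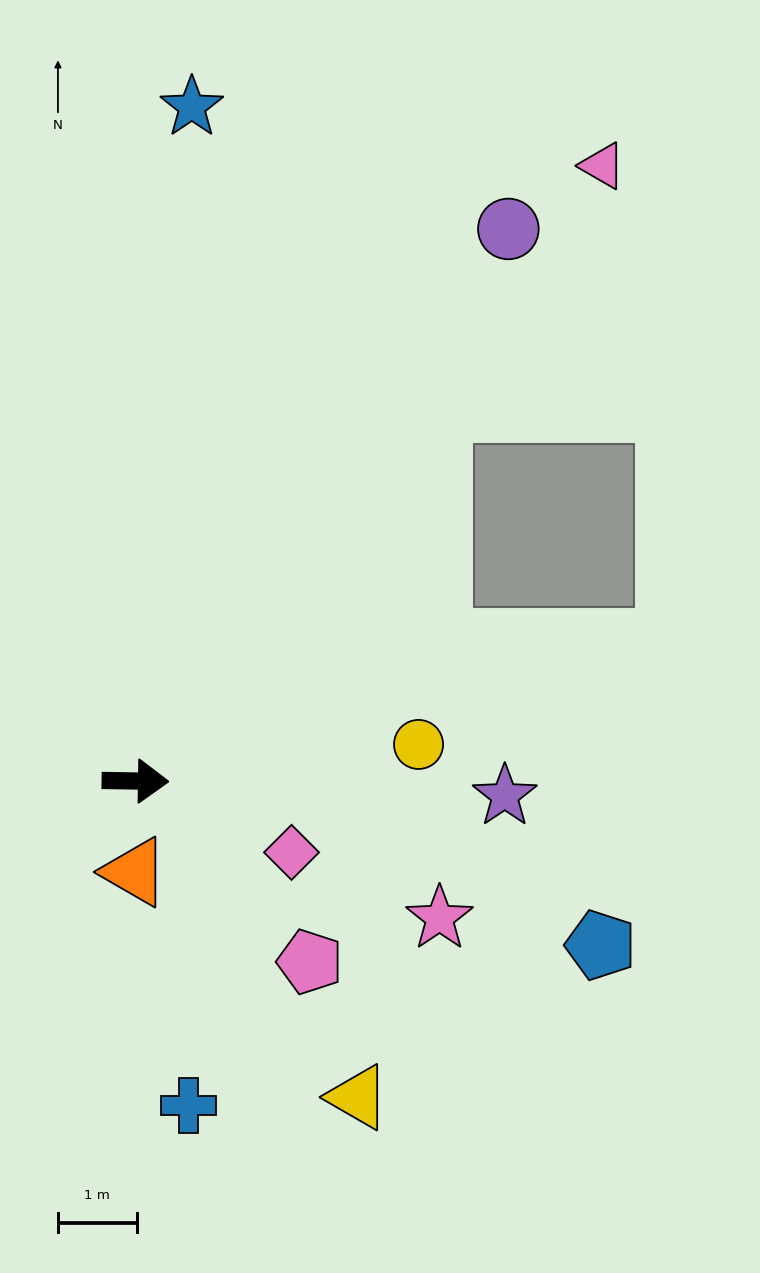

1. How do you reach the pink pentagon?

turn right 45°, forward 3.2 m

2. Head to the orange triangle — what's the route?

turn right 90°, forward 1.2 m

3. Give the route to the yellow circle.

turn left 8°, forward 3.6 m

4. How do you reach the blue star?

turn left 86°, forward 8.6 m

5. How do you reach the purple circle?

turn left 57°, forward 8.5 m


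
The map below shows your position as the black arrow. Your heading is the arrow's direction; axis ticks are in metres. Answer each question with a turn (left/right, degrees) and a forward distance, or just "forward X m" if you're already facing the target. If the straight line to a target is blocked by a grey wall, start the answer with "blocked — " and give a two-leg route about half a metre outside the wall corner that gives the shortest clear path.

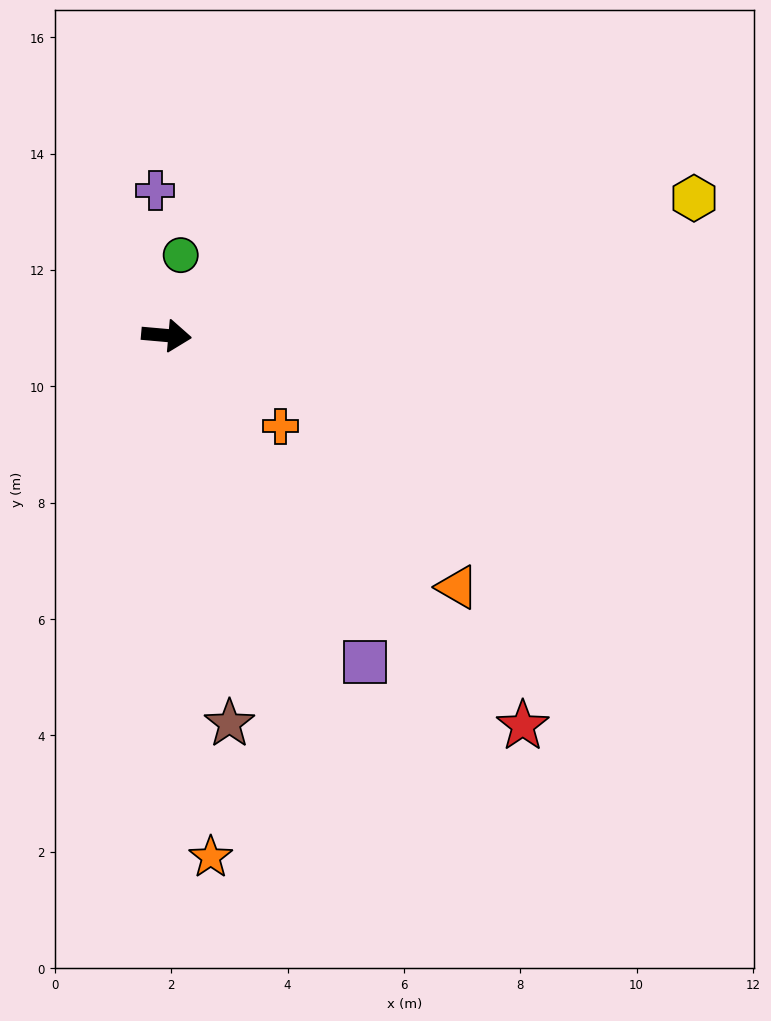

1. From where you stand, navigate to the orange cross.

turn right 34°, forward 2.5 m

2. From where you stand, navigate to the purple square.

turn right 54°, forward 6.6 m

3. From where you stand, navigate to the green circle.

turn left 85°, forward 1.4 m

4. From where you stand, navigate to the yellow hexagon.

turn left 20°, forward 9.4 m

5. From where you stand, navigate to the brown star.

turn right 76°, forward 6.8 m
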